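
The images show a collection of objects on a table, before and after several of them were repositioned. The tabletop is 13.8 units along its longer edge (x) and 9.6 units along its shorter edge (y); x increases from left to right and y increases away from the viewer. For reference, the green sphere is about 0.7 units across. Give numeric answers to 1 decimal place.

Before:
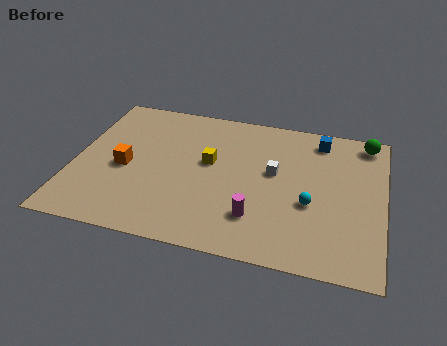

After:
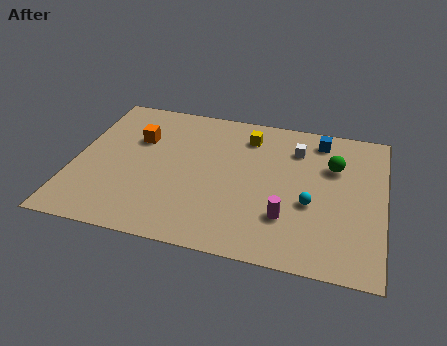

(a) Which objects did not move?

the blue cube and the cyan sphere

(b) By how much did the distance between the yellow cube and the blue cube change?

-2.3

The distance was about 5.5 in the first image and 3.2 in the second, so they moved 2.3 units closer together.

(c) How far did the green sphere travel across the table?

2.4

The green sphere moved from about (12.9, 8.5) to (11.5, 6.5), a distance of √(1.4² + 2.0²) ≈ 2.4.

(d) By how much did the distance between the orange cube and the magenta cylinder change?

+1.5

They were about 6.3 units apart before and 7.8 after — 1.5 units further apart.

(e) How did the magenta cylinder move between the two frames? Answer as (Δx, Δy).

(1.3, 0.3)

From the two frames, the magenta cylinder sits at roughly (8.3, 2.4) before and (9.6, 2.7) after.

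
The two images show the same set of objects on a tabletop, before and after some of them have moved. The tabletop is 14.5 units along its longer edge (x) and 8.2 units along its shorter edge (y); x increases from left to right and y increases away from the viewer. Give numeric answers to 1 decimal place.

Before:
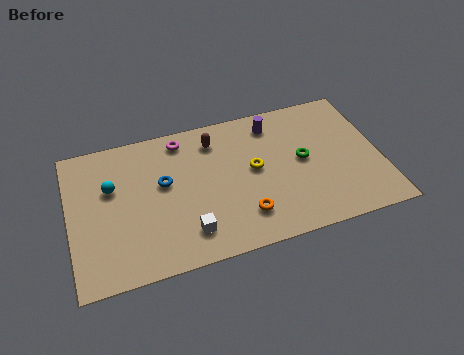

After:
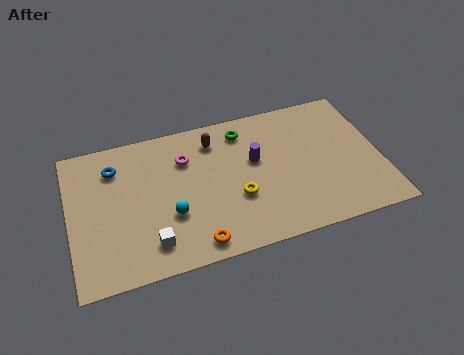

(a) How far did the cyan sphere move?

3.5

From (2.0, 5.2) to (4.6, 2.9), the cyan sphere covered √(2.6² + 2.3²) ≈ 3.5 units.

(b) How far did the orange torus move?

2.5

The orange torus moved from about (7.9, 1.9) to (5.6, 1.0), a distance of √(2.3² + 0.9²) ≈ 2.5.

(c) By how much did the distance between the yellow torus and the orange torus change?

+0.3

The distance was about 2.6 in the first image and 2.9 in the second, so they moved 0.3 units further apart.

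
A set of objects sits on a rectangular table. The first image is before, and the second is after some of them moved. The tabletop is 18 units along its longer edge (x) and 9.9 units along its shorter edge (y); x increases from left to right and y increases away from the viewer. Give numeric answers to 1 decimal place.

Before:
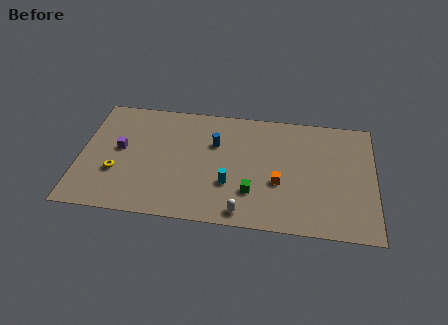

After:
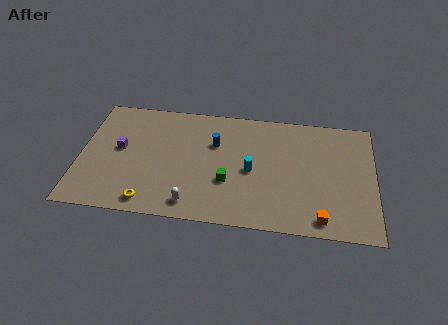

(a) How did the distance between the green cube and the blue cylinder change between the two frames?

-1.3

The distance was about 4.5 in the first image and 3.2 in the second, so they moved 1.3 units closer together.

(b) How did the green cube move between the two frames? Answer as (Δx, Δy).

(-1.5, 0.7)

From the two frames, the green cube sits at roughly (10.6, 2.8) before and (9.1, 3.5) after.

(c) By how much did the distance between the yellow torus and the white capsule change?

-5.5

Before: roughly 8.1 units apart; after: 2.6. That's 5.5 units closer together.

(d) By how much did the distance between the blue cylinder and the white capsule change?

-0.5

They were about 5.8 units apart before and 5.3 after — 0.5 units closer together.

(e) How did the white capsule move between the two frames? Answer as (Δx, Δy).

(-3.1, 0.3)

The white capsule started near (10.1, 1.1) and ended near (7.0, 1.4).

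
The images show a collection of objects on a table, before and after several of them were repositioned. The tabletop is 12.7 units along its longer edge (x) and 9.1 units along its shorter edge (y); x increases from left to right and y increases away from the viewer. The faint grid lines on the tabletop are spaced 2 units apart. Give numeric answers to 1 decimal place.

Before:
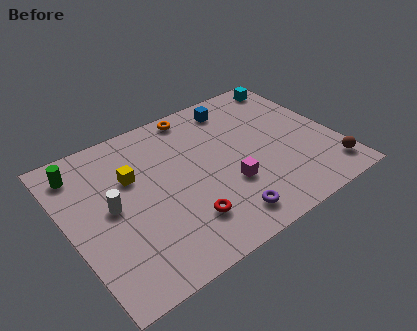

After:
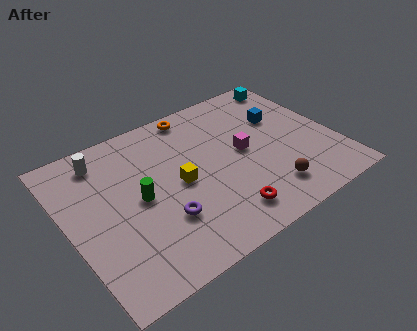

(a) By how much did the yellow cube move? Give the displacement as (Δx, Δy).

(2.0, -1.5)

The yellow cube started near (3.2, 5.9) and ended near (5.2, 4.4).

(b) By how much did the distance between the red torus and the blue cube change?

-0.9

Before: roughly 6.6 units apart; after: 5.7. That's 0.9 units closer together.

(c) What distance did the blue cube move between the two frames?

2.6

From (8.6, 7.7) to (10.5, 5.9), the blue cube covered √(1.9² + 1.8²) ≈ 2.6 units.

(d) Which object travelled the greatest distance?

the green cylinder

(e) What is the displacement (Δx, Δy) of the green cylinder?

(2.3, -3.0)

The green cylinder started near (1.0, 7.5) and ended near (3.3, 4.5).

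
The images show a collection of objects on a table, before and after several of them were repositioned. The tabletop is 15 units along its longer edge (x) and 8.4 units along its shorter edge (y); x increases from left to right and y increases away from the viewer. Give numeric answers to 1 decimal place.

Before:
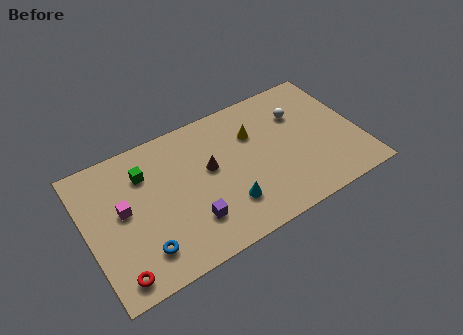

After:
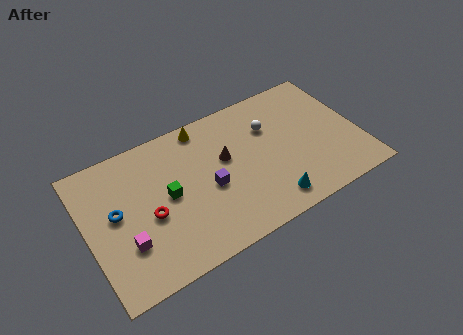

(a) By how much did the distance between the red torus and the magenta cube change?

-1.9

They were about 3.6 units apart before and 1.7 after — 1.9 units closer together.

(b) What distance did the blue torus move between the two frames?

3.0

From (2.7, 1.8) to (1.6, 4.6), the blue torus covered √(1.1² + 2.8²) ≈ 3.0 units.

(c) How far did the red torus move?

3.3

The red torus moved from about (1.2, 1.1) to (3.3, 3.6), a distance of √(2.1² + 2.5²) ≈ 3.3.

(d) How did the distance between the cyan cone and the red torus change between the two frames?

+0.4

The distance was about 6.3 in the first image and 6.7 in the second, so they moved 0.4 units further apart.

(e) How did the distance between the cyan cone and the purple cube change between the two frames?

+1.8

They were about 2.0 units apart before and 3.8 after — 1.8 units further apart.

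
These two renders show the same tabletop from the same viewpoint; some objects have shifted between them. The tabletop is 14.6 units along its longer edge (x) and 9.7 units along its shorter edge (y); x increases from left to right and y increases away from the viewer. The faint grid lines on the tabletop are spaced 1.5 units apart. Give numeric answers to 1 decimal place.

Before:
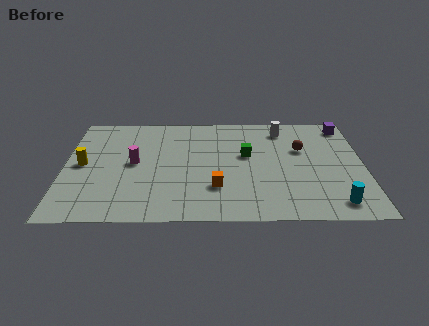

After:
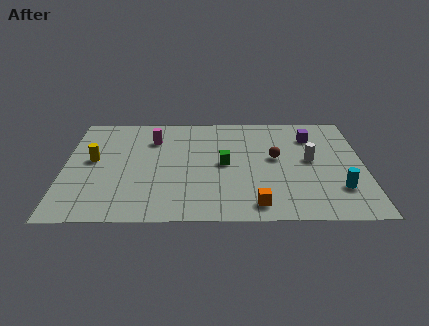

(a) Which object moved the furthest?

the white cylinder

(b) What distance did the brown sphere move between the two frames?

1.5

From (11.6, 6.2) to (10.3, 5.4), the brown sphere covered √(1.3² + 0.8²) ≈ 1.5 units.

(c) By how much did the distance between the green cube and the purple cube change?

-0.6

The distance was about 5.6 in the first image and 5.0 in the second, so they moved 0.6 units closer together.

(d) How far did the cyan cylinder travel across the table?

1.2

The cyan cylinder moved from about (13.1, 1.4) to (13.3, 2.6), a distance of √(0.2² + 1.2²) ≈ 1.2.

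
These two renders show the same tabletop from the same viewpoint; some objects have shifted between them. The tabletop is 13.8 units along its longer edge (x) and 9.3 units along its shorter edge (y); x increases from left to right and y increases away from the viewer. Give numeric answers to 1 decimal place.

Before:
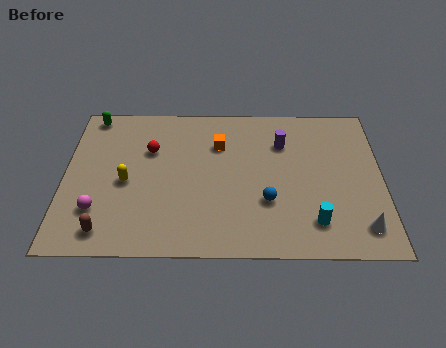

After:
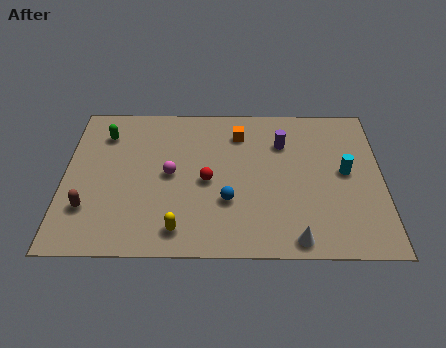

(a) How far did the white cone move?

2.9

From (12.8, 1.6) to (10.0, 0.9), the white cone covered √(2.8² + 0.7²) ≈ 2.9 units.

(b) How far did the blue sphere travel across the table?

1.7

The blue sphere was near (8.8, 3.1) before and (7.1, 3.1) after, so it travelled √(1.7² + 0.0²) ≈ 1.7 units.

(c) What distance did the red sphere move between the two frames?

3.1

The red sphere was near (3.7, 6.2) before and (6.2, 4.3) after, so it travelled √(2.5² + 1.9²) ≈ 3.1 units.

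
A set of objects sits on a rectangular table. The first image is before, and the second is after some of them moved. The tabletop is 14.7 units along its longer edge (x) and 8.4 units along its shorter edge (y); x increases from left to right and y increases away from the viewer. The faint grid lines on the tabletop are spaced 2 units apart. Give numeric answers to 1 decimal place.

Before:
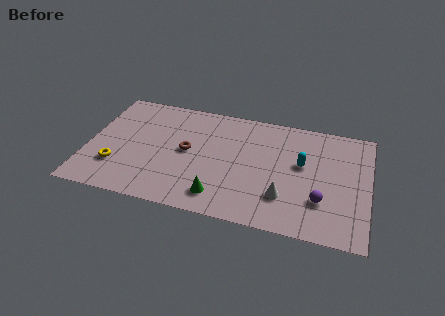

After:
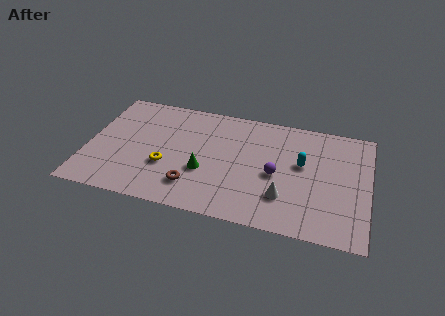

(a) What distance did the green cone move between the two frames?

1.8

The green cone was near (7.1, 1.5) before and (6.2, 3.1) after, so it travelled √(0.9² + 1.6²) ≈ 1.8 units.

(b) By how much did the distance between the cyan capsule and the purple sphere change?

-0.9

Before: roughly 2.6 units apart; after: 1.7. That's 0.9 units closer together.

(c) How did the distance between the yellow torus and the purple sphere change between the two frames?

-4.9

Before: roughly 10.7 units apart; after: 5.8. That's 4.9 units closer together.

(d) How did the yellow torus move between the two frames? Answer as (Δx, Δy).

(2.6, 0.6)

The yellow torus started near (1.6, 2.4) and ended near (4.2, 3.0).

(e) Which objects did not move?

the white cone and the cyan capsule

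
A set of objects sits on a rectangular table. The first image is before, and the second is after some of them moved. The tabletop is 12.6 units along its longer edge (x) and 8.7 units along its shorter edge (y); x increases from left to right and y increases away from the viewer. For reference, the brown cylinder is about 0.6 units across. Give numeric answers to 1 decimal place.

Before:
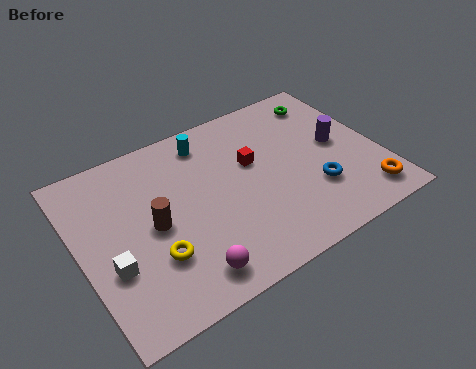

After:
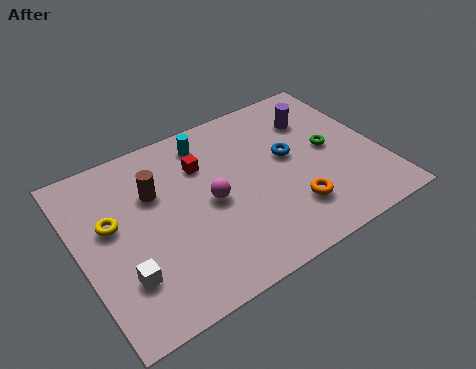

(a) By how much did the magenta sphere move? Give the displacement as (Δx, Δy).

(1.5, 2.9)

The magenta sphere was at about (3.9, 1.3) and moved to about (5.4, 4.2).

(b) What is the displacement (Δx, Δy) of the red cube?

(-2.0, 0.9)

The red cube was at about (7.4, 5.3) and moved to about (5.4, 6.2).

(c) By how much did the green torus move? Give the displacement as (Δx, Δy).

(-0.4, -2.7)

The green torus was at about (11.0, 7.2) and moved to about (10.6, 4.5).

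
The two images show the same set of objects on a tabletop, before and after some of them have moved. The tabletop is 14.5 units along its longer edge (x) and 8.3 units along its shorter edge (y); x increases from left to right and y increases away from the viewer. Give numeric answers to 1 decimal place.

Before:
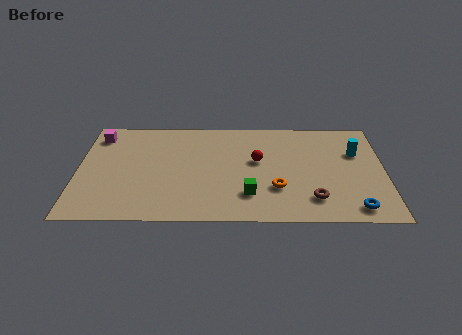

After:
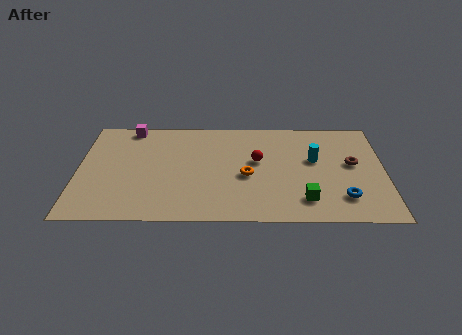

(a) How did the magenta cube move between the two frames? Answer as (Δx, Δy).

(1.5, 0.7)

The magenta cube was at about (0.9, 6.8) and moved to about (2.4, 7.5).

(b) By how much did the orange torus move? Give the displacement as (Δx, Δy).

(-1.4, 1.0)

The orange torus started near (9.4, 2.6) and ended near (8.0, 3.6).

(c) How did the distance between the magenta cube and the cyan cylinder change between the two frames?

-3.2

They were about 12.4 units apart before and 9.2 after — 3.2 units closer together.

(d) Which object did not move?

the red sphere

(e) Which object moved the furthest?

the brown torus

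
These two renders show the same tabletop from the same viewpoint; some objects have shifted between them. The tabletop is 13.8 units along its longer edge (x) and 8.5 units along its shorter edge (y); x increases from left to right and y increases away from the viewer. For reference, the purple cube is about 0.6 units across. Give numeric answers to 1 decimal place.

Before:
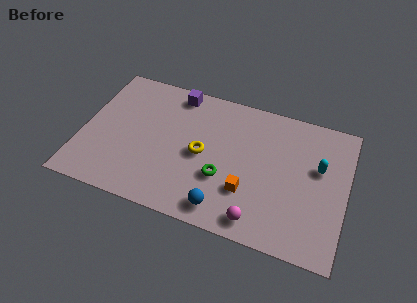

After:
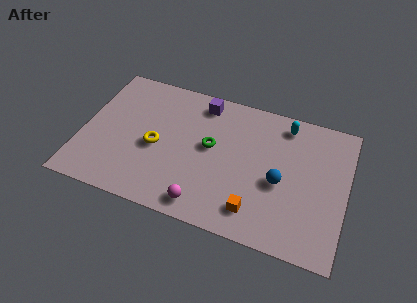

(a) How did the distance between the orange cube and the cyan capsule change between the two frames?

+1.4

They were about 4.4 units apart before and 5.8 after — 1.4 units further apart.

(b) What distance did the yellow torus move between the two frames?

2.4

The yellow torus moved from about (6.3, 4.1) to (3.9, 3.8), a distance of √(2.4² + 0.3²) ≈ 2.4.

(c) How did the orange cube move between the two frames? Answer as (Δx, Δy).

(0.5, -1.0)

From the two frames, the orange cube sits at roughly (8.8, 2.6) before and (9.3, 1.6) after.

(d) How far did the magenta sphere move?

2.8

From (9.5, 1.1) to (6.7, 1.1), the magenta sphere covered √(2.8² + 0.0²) ≈ 2.8 units.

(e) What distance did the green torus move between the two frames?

1.9

The green torus moved from about (7.5, 3.0) to (6.7, 4.7), a distance of √(0.8² + 1.7²) ≈ 1.9.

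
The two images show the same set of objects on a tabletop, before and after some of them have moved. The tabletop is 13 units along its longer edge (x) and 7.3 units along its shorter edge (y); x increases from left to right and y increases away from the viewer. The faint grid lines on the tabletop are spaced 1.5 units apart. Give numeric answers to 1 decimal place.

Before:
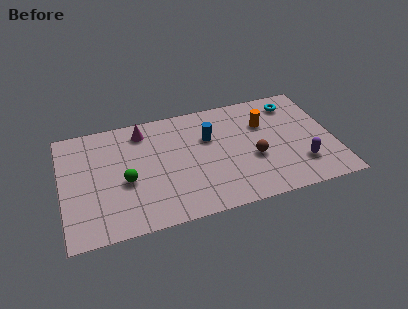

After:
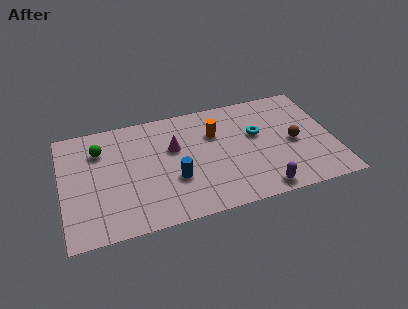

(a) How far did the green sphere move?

2.5

The green sphere moved from about (3.0, 3.1) to (1.9, 5.4), a distance of √(1.1² + 2.3²) ≈ 2.5.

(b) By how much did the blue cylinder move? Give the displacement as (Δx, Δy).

(-1.8, -2.2)

The blue cylinder started near (7.1, 4.8) and ended near (5.3, 2.6).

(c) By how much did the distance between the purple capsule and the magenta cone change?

-3.0

Before: roughly 8.4 units apart; after: 5.4. That's 3.0 units closer together.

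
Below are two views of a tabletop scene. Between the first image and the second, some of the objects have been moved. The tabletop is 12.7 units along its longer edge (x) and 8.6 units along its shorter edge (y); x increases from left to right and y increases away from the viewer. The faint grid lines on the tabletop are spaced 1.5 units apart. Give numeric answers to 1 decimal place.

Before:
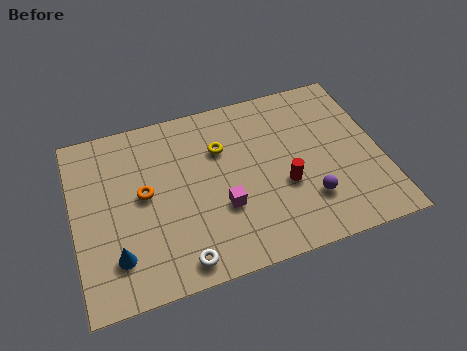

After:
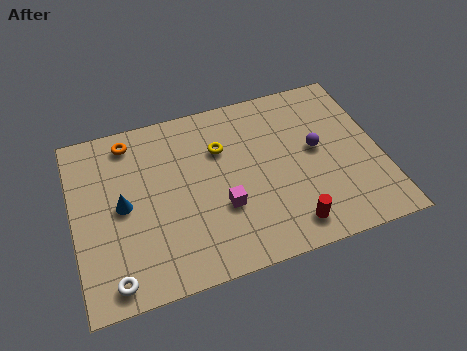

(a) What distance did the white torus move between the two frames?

2.7

From (4.1, 1.0) to (1.4, 1.0), the white torus covered √(2.7² + 0.0²) ≈ 2.7 units.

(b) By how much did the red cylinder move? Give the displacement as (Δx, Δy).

(0.0, -2.0)

From the two frames, the red cylinder sits at roughly (8.6, 3.3) before and (8.6, 1.3) after.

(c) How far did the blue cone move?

2.3

The blue cone moved from about (1.6, 2.0) to (2.0, 4.3), a distance of √(0.4² + 2.3²) ≈ 2.3.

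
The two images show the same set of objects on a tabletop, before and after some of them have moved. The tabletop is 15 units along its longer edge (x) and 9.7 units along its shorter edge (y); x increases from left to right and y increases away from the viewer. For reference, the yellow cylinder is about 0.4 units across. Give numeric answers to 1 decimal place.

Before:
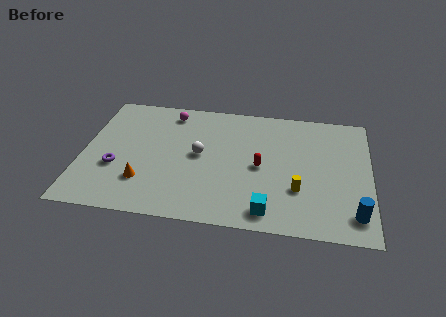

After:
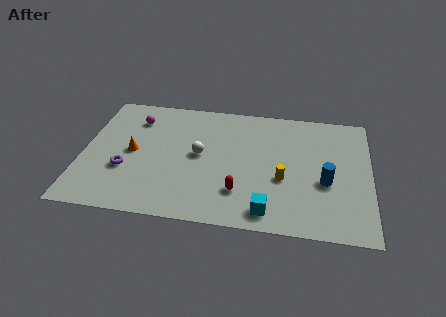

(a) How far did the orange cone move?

2.3

From (3.3, 2.6) to (2.6, 4.8), the orange cone covered √(0.7² + 2.2²) ≈ 2.3 units.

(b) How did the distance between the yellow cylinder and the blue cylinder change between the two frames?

-1.0

Before: roughly 3.2 units apart; after: 2.2. That's 1.0 units closer together.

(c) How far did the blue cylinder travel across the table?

2.7

From (14.2, 1.7) to (12.7, 3.9), the blue cylinder covered √(1.5² + 2.2²) ≈ 2.7 units.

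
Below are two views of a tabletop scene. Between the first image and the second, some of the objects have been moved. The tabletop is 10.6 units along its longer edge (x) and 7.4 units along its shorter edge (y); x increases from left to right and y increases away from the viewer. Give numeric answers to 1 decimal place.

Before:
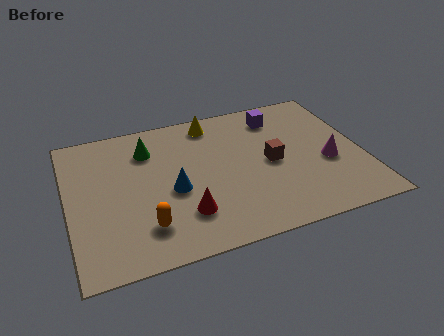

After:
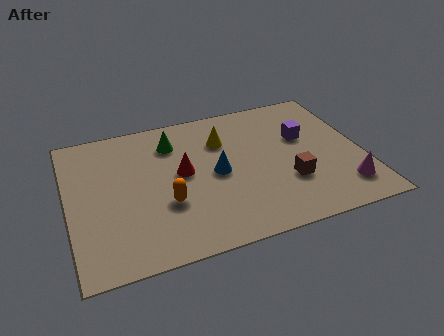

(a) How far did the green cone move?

0.9

From (3.0, 5.6) to (3.9, 5.7), the green cone covered √(0.9² + 0.1²) ≈ 0.9 units.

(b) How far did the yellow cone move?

1.1

From (5.4, 6.4) to (5.7, 5.3), the yellow cone covered √(0.3² + 1.1²) ≈ 1.1 units.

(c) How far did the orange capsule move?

1.2

The orange capsule moved from about (2.6, 1.7) to (3.4, 2.6), a distance of √(0.8² + 0.9²) ≈ 1.2.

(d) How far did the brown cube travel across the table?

1.3

From (7.3, 3.6) to (7.8, 2.4), the brown cube covered √(0.5² + 1.2²) ≈ 1.3 units.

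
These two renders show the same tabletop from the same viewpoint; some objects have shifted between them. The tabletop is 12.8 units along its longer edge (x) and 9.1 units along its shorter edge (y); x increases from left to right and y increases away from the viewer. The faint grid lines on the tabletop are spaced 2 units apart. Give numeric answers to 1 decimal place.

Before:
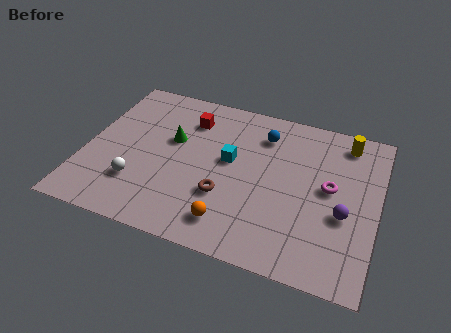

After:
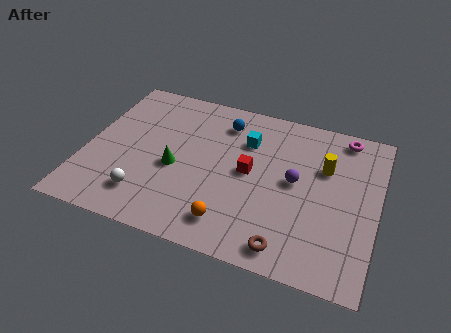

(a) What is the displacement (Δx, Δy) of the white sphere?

(0.4, -0.6)

The white sphere was at about (2.5, 2.5) and moved to about (2.9, 1.9).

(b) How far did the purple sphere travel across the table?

2.5

The purple sphere moved from about (11.4, 3.6) to (9.2, 4.8), a distance of √(2.2² + 1.2²) ≈ 2.5.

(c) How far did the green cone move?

1.6

The green cone was near (3.7, 5.5) before and (4.0, 3.9) after, so it travelled √(0.3² + 1.6²) ≈ 1.6 units.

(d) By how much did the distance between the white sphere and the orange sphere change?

-0.5

The distance was about 4.3 in the first image and 3.8 in the second, so they moved 0.5 units closer together.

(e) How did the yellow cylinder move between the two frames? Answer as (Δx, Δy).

(-0.8, -1.8)

From the two frames, the yellow cylinder sits at roughly (11.2, 7.8) before and (10.4, 6.0) after.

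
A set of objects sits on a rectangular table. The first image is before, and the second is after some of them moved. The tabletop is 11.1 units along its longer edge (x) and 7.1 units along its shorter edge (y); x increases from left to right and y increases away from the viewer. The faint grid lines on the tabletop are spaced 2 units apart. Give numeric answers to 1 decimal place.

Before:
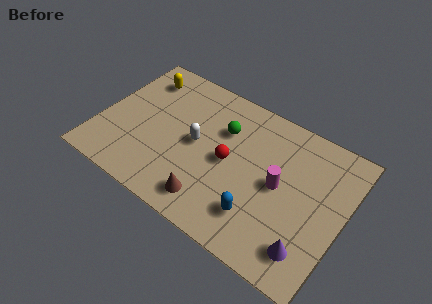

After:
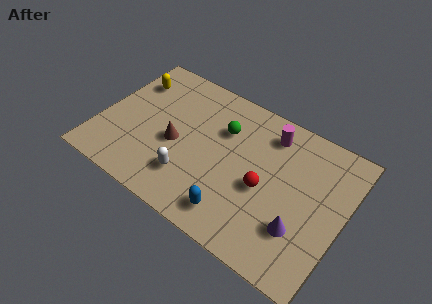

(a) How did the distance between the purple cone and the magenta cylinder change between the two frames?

+1.4

Before: roughly 2.8 units apart; after: 4.2. That's 1.4 units further apart.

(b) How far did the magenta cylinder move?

2.3

The magenta cylinder moved from about (8.2, 3.6) to (7.4, 5.8), a distance of √(0.8² + 2.2²) ≈ 2.3.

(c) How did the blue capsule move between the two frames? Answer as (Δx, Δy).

(-1.0, -0.5)

The blue capsule started near (7.6, 1.7) and ended near (6.6, 1.2).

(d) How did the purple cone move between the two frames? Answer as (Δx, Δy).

(-0.5, 0.7)

The purple cone was at about (9.9, 1.4) and moved to about (9.4, 2.1).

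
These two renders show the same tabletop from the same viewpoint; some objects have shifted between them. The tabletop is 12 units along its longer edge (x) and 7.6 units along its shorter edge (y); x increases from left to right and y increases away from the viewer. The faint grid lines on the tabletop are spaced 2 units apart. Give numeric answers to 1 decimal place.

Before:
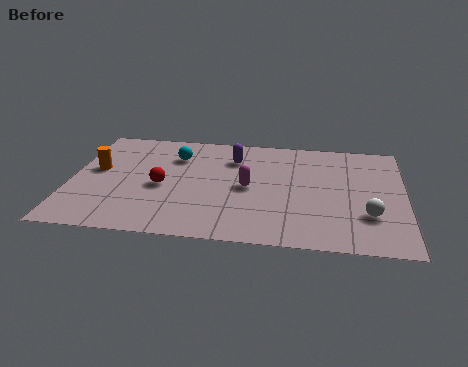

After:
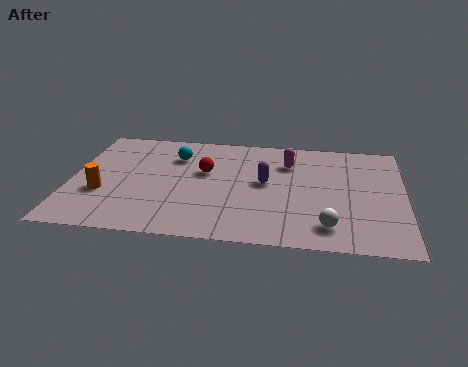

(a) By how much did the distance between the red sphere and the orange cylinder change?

+1.5

The distance was about 2.6 in the first image and 4.1 in the second, so they moved 1.5 units further apart.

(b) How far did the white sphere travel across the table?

1.7

The white sphere was near (10.7, 2.3) before and (9.3, 1.4) after, so it travelled √(1.4² + 0.9²) ≈ 1.7 units.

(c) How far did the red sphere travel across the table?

1.9

The red sphere was near (3.3, 3.4) before and (4.8, 4.6) after, so it travelled √(1.5² + 1.2²) ≈ 1.9 units.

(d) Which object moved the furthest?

the magenta capsule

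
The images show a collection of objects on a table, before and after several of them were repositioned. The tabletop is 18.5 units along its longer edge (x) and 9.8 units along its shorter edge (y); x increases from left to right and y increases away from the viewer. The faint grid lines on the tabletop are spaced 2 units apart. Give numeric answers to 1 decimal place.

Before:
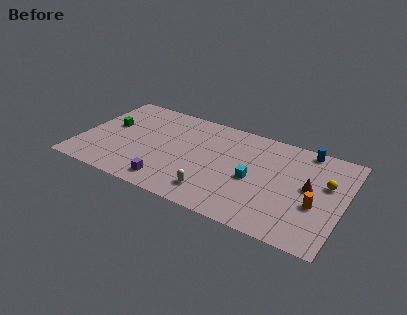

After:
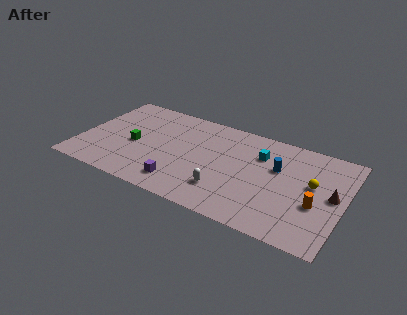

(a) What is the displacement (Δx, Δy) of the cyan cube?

(0.2, 2.6)

The cyan cube started near (12.3, 4.4) and ended near (12.5, 7.0).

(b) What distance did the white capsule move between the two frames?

0.9

The white capsule was near (9.8, 1.9) before and (10.5, 2.5) after, so it travelled √(0.7² + 0.6²) ≈ 0.9 units.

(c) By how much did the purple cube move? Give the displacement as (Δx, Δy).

(0.8, 0.3)

The purple cube started near (6.7, 1.5) and ended near (7.5, 1.8).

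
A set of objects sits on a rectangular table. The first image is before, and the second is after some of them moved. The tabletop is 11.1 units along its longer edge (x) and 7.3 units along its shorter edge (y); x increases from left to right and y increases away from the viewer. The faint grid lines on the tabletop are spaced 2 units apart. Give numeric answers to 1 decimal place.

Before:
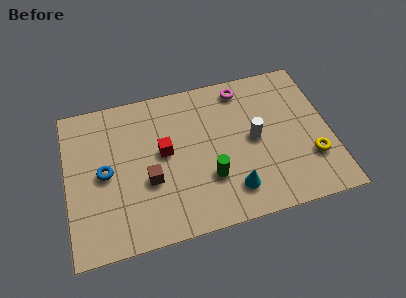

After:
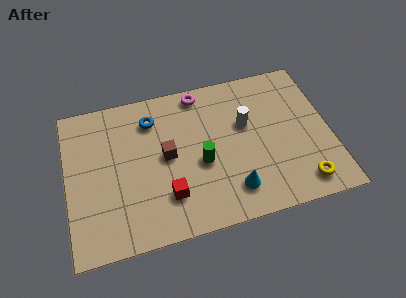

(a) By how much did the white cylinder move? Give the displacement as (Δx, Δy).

(-0.3, 0.8)

From the two frames, the white cylinder sits at roughly (7.9, 3.7) before and (7.6, 4.5) after.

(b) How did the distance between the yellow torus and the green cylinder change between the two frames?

+0.3

The distance was about 4.3 in the first image and 4.6 in the second, so they moved 0.3 units further apart.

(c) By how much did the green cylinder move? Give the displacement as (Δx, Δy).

(-0.3, 0.8)

From the two frames, the green cylinder sits at roughly (5.9, 2.3) before and (5.6, 3.1) after.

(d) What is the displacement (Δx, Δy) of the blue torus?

(2.1, 2.1)

From the two frames, the blue torus sits at roughly (1.6, 3.6) before and (3.7, 5.7) after.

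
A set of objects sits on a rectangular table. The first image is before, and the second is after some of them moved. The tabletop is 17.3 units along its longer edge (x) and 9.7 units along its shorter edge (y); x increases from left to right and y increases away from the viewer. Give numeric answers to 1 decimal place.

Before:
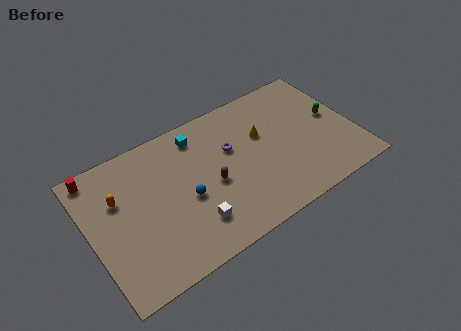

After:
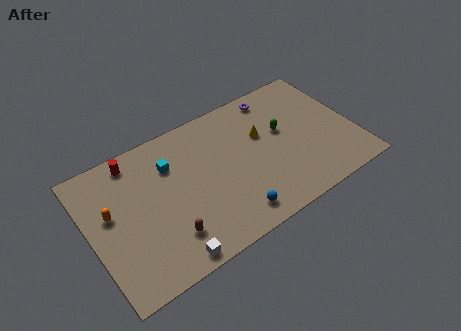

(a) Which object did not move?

the yellow cone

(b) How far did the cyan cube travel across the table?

2.3

The cyan cube moved from about (7.5, 8.1) to (5.5, 7.0), a distance of √(2.0² + 1.1²) ≈ 2.3.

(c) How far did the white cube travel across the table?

2.3

From (6.2, 2.3) to (4.4, 0.9), the white cube covered √(1.8² + 1.4²) ≈ 2.3 units.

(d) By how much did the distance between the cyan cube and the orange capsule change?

-1.5

The distance was about 5.8 in the first image and 4.3 in the second, so they moved 1.5 units closer together.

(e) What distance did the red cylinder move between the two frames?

2.4

The red cylinder moved from about (0.9, 8.7) to (3.3, 8.5), a distance of √(2.4² + 0.2²) ≈ 2.4.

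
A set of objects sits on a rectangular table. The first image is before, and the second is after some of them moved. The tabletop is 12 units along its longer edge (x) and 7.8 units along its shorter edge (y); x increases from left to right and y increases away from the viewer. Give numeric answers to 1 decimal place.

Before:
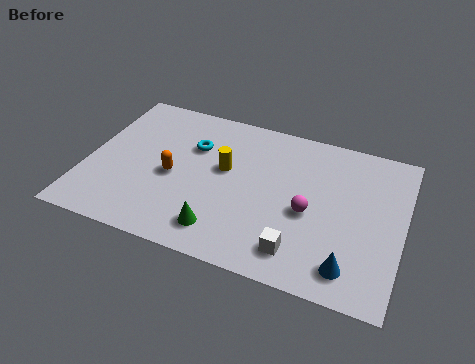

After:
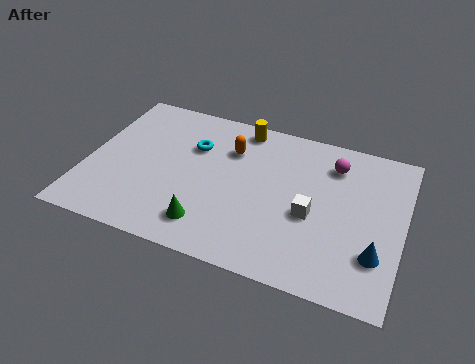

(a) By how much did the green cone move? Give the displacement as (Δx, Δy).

(-0.5, 0.1)

From the two frames, the green cone sits at roughly (5.4, 1.4) before and (4.9, 1.5) after.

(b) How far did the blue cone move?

1.3

The blue cone moved from about (10.2, 1.3) to (11.1, 2.2), a distance of √(0.9² + 0.9²) ≈ 1.3.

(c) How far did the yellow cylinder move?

2.4

The yellow cylinder was near (5.2, 4.5) before and (5.6, 6.9) after, so it travelled √(0.4² + 2.4²) ≈ 2.4 units.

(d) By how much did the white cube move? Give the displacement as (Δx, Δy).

(0.3, 1.9)

The white cube started near (8.3, 1.4) and ended near (8.6, 3.3).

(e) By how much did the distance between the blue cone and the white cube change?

+0.8

The distance was about 1.9 in the first image and 2.7 in the second, so they moved 0.8 units further apart.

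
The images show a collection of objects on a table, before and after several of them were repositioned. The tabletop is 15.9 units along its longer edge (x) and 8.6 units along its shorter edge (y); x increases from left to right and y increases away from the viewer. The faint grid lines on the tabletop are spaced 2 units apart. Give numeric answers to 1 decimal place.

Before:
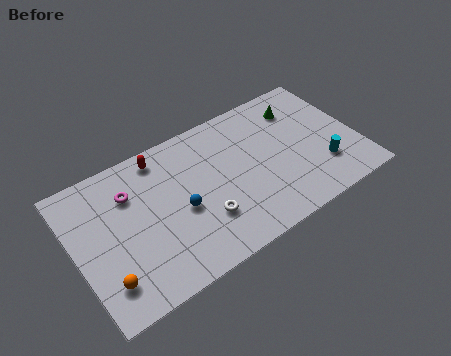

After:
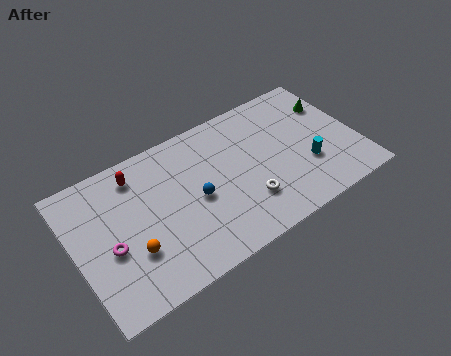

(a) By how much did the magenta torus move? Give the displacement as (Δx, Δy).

(-1.5, -2.6)

The magenta torus started near (3.3, 6.2) and ended near (1.8, 3.6).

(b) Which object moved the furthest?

the magenta torus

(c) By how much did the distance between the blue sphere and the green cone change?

+0.6

Before: roughly 7.9 units apart; after: 8.5. That's 0.6 units further apart.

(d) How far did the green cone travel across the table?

1.9

From (13.1, 6.7) to (14.9, 6.1), the green cone covered √(1.8² + 0.6²) ≈ 1.9 units.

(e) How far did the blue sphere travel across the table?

0.9

The blue sphere was near (5.8, 3.8) before and (6.7, 4.0) after, so it travelled √(0.9² + 0.2²) ≈ 0.9 units.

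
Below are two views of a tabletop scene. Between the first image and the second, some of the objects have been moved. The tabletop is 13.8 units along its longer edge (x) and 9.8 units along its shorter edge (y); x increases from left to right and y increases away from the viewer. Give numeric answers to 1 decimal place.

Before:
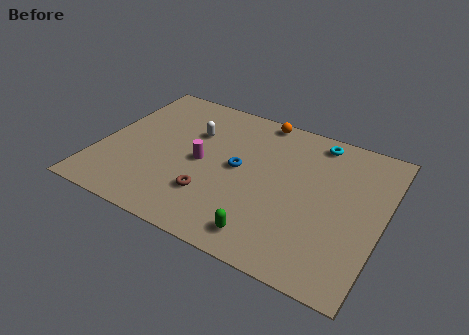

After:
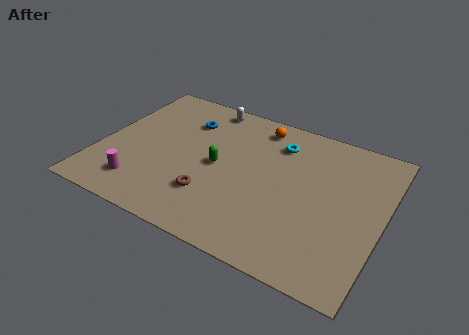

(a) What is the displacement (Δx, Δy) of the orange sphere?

(0.0, -0.6)

The orange sphere started near (7.3, 9.0) and ended near (7.3, 8.4).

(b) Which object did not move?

the brown torus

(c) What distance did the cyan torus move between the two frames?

2.1

From (10.2, 8.6) to (8.4, 7.6), the cyan torus covered √(1.8² + 1.0²) ≈ 2.1 units.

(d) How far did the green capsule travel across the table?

4.5

The green capsule was near (8.7, 1.4) before and (5.8, 4.8) after, so it travelled √(2.9² + 3.4²) ≈ 4.5 units.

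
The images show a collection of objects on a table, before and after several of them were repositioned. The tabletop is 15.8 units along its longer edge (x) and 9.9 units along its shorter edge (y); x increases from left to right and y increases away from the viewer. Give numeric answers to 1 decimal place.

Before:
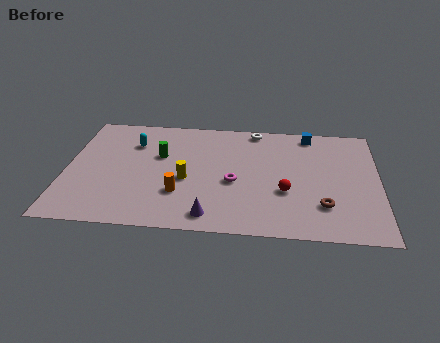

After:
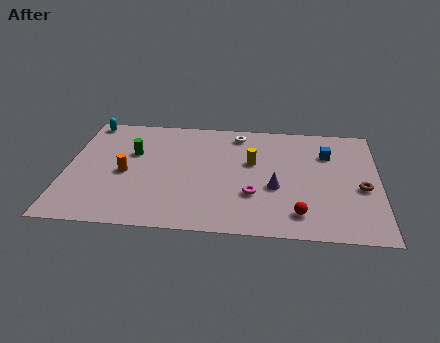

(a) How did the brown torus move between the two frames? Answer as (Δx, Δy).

(1.9, 1.6)

The brown torus started near (13.0, 2.6) and ended near (14.9, 4.2).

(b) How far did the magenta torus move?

1.4

The magenta torus moved from about (8.5, 4.2) to (9.5, 3.2), a distance of √(1.0² + 1.0²) ≈ 1.4.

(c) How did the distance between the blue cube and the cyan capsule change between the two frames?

+3.3

Before: roughly 9.1 units apart; after: 12.4. That's 3.3 units further apart.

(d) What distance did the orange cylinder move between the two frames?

3.2

From (5.8, 3.0) to (3.0, 4.5), the orange cylinder covered √(2.8² + 1.5²) ≈ 3.2 units.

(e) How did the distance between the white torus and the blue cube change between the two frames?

+2.0

They were about 2.8 units apart before and 4.8 after — 2.0 units further apart.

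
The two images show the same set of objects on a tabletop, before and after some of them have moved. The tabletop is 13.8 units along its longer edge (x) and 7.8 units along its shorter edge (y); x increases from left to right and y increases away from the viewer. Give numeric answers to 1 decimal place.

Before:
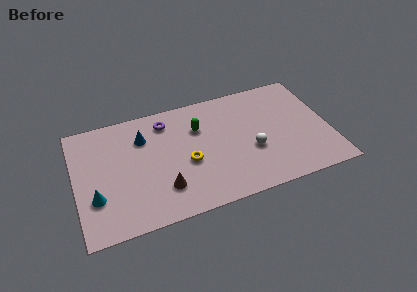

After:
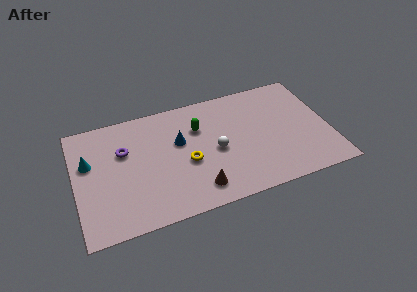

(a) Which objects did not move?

the green capsule and the yellow torus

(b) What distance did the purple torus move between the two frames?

2.7

The purple torus moved from about (5.1, 6.4) to (2.7, 5.1), a distance of √(2.4² + 1.3²) ≈ 2.7.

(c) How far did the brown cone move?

1.9

The brown cone moved from about (4.6, 2.0) to (6.4, 1.4), a distance of √(1.8² + 0.6²) ≈ 1.9.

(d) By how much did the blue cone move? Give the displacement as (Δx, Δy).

(1.9, -0.9)

The blue cone started near (3.8, 5.7) and ended near (5.7, 4.8).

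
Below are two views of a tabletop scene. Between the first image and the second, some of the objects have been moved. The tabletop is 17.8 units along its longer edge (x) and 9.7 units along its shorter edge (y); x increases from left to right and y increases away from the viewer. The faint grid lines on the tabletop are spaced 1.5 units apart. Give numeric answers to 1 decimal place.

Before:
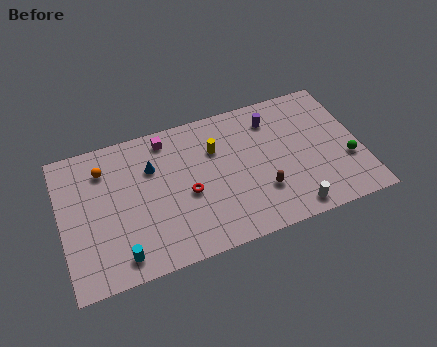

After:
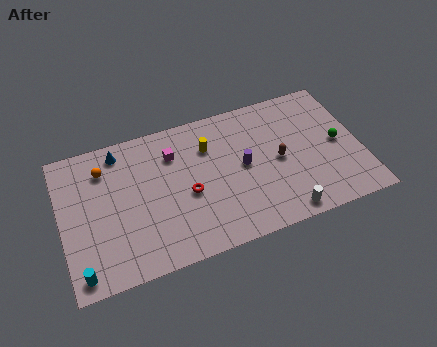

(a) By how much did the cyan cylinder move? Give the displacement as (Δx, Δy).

(-2.3, -0.3)

The cyan cylinder started near (3.2, 1.4) and ended near (0.9, 1.1).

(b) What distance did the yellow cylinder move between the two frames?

0.5

The yellow cylinder moved from about (9.3, 6.7) to (8.9, 7.0), a distance of √(0.4² + 0.3²) ≈ 0.5.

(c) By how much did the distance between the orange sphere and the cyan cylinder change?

+0.5

They were about 6.1 units apart before and 6.6 after — 0.5 units further apart.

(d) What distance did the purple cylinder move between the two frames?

3.4

The purple cylinder moved from about (12.8, 7.7) to (10.8, 5.0), a distance of √(2.0² + 2.7²) ≈ 3.4.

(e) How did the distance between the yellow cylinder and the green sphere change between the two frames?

-0.4

They were about 8.3 units apart before and 7.9 after — 0.4 units closer together.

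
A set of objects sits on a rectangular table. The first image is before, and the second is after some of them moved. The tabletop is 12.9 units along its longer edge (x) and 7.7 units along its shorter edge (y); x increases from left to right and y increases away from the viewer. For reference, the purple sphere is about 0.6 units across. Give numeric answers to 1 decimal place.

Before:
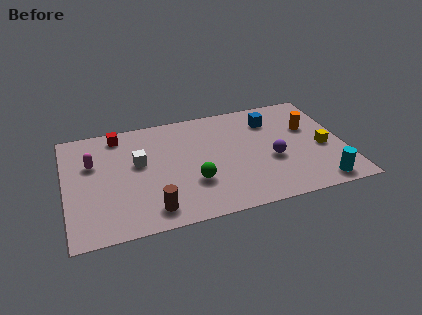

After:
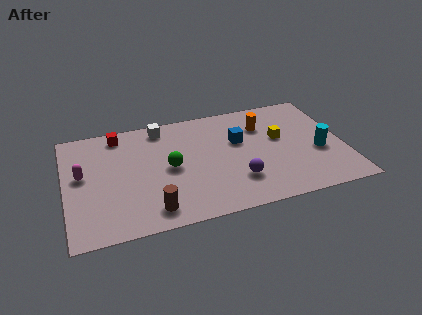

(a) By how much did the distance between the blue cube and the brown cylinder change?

-1.9

They were about 7.5 units apart before and 5.6 after — 1.9 units closer together.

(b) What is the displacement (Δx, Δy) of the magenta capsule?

(-0.5, -0.7)

The magenta capsule was at about (1.3, 5.0) and moved to about (0.8, 4.3).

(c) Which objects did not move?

the red cube and the brown cylinder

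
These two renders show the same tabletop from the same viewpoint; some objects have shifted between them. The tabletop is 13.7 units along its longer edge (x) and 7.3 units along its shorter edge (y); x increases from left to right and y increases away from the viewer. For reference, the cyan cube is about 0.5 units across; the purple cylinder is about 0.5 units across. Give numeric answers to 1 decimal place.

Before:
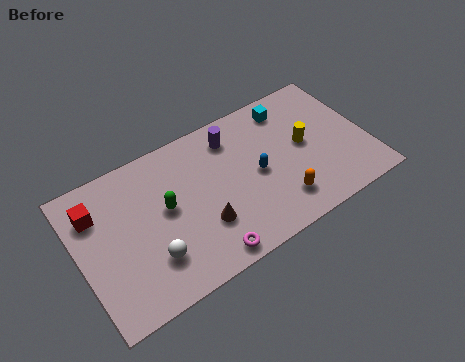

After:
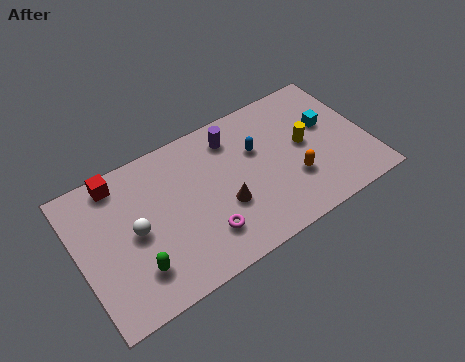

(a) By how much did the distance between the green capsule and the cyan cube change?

+3.3

The distance was about 6.6 in the first image and 9.9 in the second, so they moved 3.3 units further apart.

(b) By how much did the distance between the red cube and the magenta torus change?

-0.7

The distance was about 6.4 in the first image and 5.7 in the second, so they moved 0.7 units closer together.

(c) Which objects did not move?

the purple cylinder and the yellow cylinder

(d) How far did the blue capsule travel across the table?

1.2

From (8.4, 3.5) to (8.6, 4.7), the blue capsule covered √(0.2² + 1.2²) ≈ 1.2 units.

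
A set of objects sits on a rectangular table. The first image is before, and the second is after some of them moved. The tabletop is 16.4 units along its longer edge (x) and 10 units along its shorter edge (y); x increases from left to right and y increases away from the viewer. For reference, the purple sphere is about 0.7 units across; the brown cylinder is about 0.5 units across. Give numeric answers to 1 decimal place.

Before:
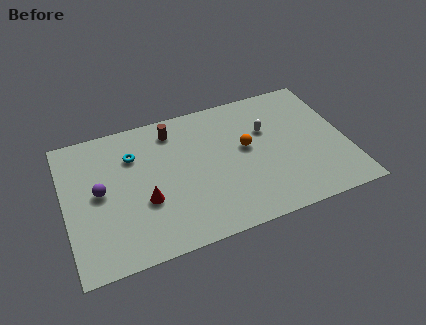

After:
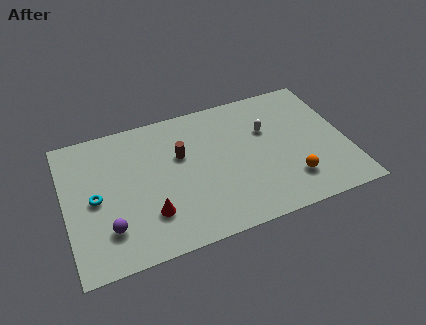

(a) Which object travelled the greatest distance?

the orange sphere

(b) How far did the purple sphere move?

2.7

From (2.0, 5.2) to (2.3, 2.5), the purple sphere covered √(0.3² + 2.7²) ≈ 2.7 units.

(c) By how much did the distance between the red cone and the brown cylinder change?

-0.8

They were about 5.0 units apart before and 4.2 after — 0.8 units closer together.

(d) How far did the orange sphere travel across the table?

3.9

The orange sphere moved from about (10.6, 5.6) to (12.9, 2.4), a distance of √(2.3² + 3.2²) ≈ 3.9.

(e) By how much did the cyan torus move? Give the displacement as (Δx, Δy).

(-2.4, -2.4)

The cyan torus was at about (4.1, 7.2) and moved to about (1.7, 4.8).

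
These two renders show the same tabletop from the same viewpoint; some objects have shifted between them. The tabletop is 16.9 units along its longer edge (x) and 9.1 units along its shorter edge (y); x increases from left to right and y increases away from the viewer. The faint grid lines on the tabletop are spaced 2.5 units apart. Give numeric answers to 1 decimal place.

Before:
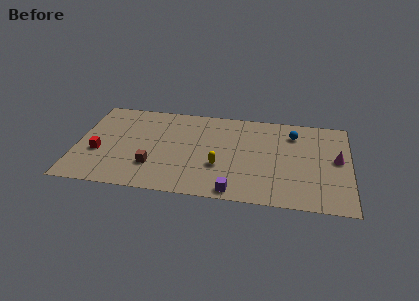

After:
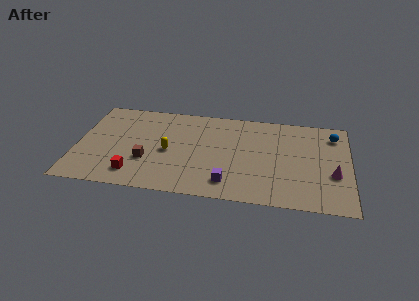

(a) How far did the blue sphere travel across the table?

2.5

From (13.4, 7.1) to (15.9, 7.3), the blue sphere covered √(2.5² + 0.2²) ≈ 2.5 units.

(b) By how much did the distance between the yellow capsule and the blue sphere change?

+4.7

They were about 6.0 units apart before and 10.7 after — 4.7 units further apart.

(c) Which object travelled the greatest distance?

the yellow capsule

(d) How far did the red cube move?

2.9

From (1.4, 3.5) to (3.7, 1.7), the red cube covered √(2.3² + 1.8²) ≈ 2.9 units.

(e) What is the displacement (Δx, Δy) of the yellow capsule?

(-3.2, 1.0)

The yellow capsule was at about (8.9, 3.2) and moved to about (5.7, 4.2).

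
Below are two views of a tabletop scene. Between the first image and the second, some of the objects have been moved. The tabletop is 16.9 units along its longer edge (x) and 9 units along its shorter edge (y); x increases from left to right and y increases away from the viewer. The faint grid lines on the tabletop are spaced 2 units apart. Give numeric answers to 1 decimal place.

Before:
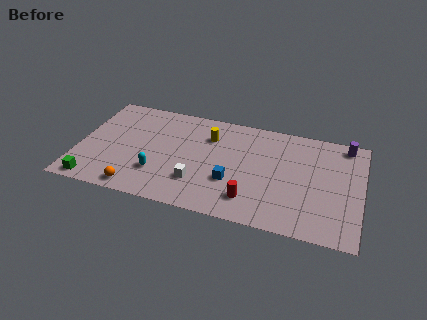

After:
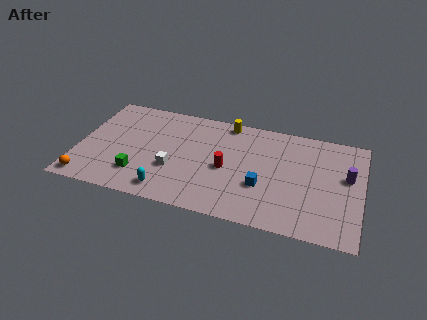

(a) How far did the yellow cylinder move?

1.8

The yellow cylinder moved from about (7.7, 6.6) to (8.7, 8.1), a distance of √(1.0² + 1.5²) ≈ 1.8.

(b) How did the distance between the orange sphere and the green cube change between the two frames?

+0.6

The distance was about 2.6 in the first image and 3.2 in the second, so they moved 0.6 units further apart.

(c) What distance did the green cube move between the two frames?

2.9

From (1.2, 0.9) to (3.8, 2.2), the green cube covered √(2.6² + 1.3²) ≈ 2.9 units.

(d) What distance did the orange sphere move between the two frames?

3.0

The orange sphere was near (3.8, 1.0) before and (0.8, 1.0) after, so it travelled √(3.0² + 0.0²) ≈ 3.0 units.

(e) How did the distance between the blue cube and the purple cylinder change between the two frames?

-2.8

They were about 8.1 units apart before and 5.3 after — 2.8 units closer together.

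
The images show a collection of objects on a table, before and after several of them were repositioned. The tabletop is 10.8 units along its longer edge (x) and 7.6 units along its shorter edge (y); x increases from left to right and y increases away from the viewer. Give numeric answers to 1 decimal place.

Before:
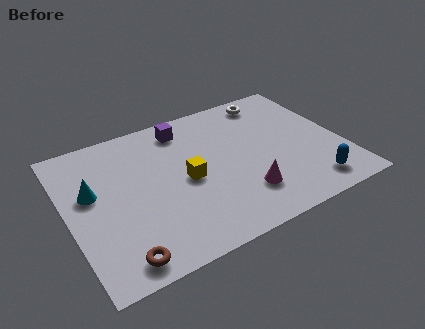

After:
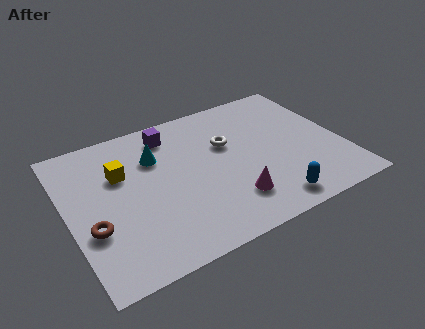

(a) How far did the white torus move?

2.8

The white torus moved from about (8.5, 6.6) to (6.4, 4.8), a distance of √(2.1² + 1.8²) ≈ 2.8.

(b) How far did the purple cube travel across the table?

0.6

From (4.9, 6.4) to (4.3, 6.3), the purple cube covered √(0.6² + 0.1²) ≈ 0.6 units.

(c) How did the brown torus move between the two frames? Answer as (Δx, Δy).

(-0.8, 1.8)

The brown torus was at about (1.6, 0.9) and moved to about (0.8, 2.7).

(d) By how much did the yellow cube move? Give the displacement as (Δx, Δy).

(-2.4, 1.4)

From the two frames, the yellow cube sits at roughly (4.6, 3.6) before and (2.2, 5.0) after.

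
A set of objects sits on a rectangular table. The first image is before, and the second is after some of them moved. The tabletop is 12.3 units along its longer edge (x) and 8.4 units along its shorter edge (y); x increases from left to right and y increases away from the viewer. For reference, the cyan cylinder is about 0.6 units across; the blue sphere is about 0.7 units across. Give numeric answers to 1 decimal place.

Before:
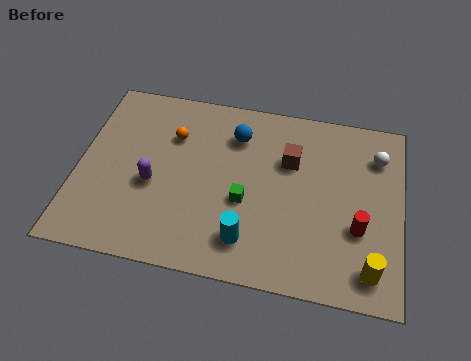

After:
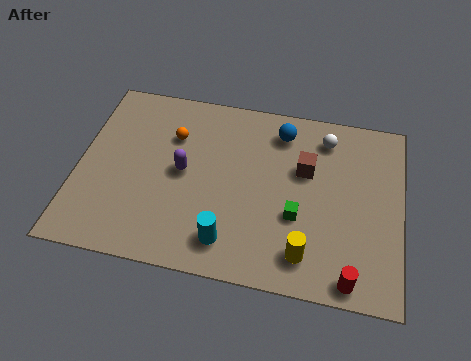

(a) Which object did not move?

the orange sphere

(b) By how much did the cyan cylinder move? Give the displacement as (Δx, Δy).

(-0.7, -0.2)

The cyan cylinder started near (6.6, 1.7) and ended near (5.9, 1.5).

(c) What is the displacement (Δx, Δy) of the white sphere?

(-2.0, 0.5)

The white sphere was at about (11.3, 6.4) and moved to about (9.3, 6.9).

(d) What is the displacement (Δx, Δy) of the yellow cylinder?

(-2.4, 0.2)

The yellow cylinder started near (11.2, 1.3) and ended near (8.8, 1.5).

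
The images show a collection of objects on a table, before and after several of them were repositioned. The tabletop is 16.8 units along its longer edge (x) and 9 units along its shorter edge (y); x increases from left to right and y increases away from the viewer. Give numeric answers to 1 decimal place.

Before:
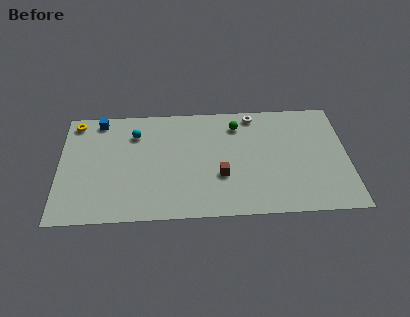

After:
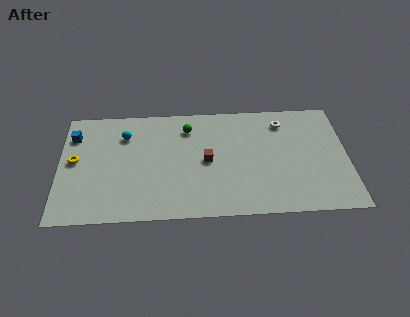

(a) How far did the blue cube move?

1.9

The blue cube moved from about (2.3, 8.0) to (0.8, 6.8), a distance of √(1.5² + 1.2²) ≈ 1.9.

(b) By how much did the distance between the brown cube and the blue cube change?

-0.4

Before: roughly 8.6 units apart; after: 8.2. That's 0.4 units closer together.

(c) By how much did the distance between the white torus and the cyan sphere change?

+2.2

They were about 7.1 units apart before and 9.3 after — 2.2 units further apart.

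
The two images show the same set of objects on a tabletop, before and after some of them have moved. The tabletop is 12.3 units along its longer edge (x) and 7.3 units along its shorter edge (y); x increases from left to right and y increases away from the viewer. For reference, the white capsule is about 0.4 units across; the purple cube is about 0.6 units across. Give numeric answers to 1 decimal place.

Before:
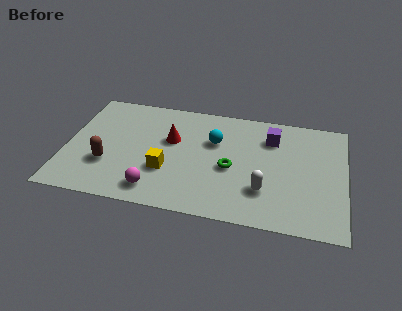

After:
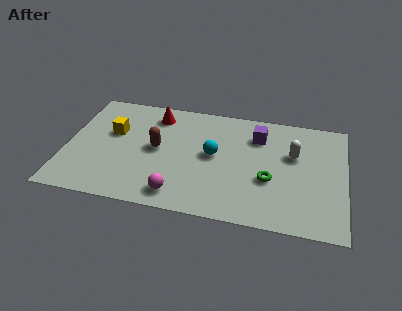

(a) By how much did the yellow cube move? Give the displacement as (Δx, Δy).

(-2.5, 2.0)

The yellow cube started near (4.5, 2.5) and ended near (2.0, 4.5).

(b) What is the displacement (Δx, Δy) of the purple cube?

(-0.6, 0.0)

From the two frames, the purple cube sits at roughly (9.0, 5.5) before and (8.4, 5.5) after.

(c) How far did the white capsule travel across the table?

2.8

The white capsule moved from about (8.8, 2.1) to (10.0, 4.6), a distance of √(1.2² + 2.5²) ≈ 2.8.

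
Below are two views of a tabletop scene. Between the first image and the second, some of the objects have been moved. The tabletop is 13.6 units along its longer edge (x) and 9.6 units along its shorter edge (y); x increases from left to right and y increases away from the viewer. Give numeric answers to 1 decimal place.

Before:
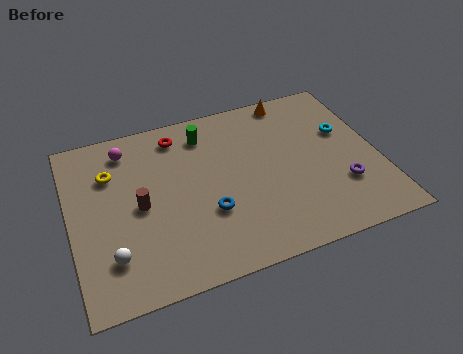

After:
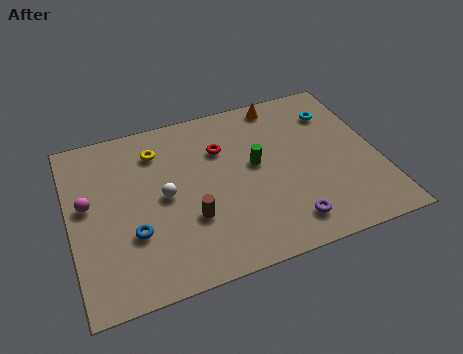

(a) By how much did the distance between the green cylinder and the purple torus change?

-3.6

They were about 7.4 units apart before and 3.8 after — 3.6 units closer together.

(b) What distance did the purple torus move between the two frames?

2.9

From (11.8, 2.9) to (9.2, 1.6), the purple torus covered √(2.6² + 1.3²) ≈ 2.9 units.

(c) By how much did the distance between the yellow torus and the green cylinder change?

+0.3

Before: roughly 4.4 units apart; after: 4.7. That's 0.3 units further apart.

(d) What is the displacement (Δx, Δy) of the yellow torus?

(2.1, 0.7)

From the two frames, the yellow torus sits at roughly (1.9, 6.8) before and (4.0, 7.5) after.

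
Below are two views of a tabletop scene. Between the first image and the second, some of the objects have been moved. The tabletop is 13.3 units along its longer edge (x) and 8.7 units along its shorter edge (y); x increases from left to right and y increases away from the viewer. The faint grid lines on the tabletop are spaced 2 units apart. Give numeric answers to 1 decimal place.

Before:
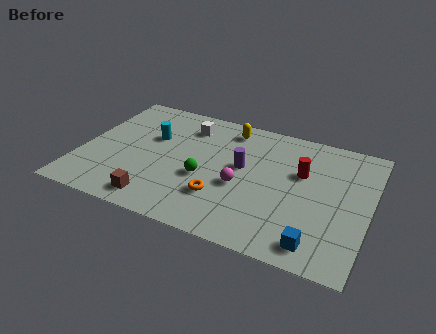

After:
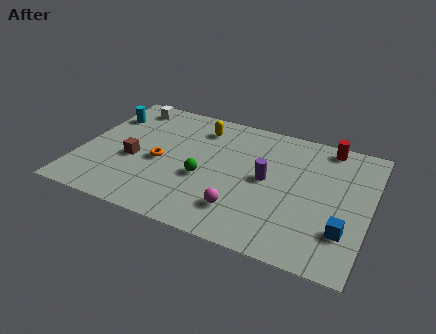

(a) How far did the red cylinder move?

2.5

From (10.1, 5.5) to (11.1, 7.8), the red cylinder covered √(1.0² + 2.3²) ≈ 2.5 units.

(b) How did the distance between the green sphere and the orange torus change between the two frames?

+0.8

Before: roughly 1.3 units apart; after: 2.1. That's 0.8 units further apart.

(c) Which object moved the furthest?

the orange torus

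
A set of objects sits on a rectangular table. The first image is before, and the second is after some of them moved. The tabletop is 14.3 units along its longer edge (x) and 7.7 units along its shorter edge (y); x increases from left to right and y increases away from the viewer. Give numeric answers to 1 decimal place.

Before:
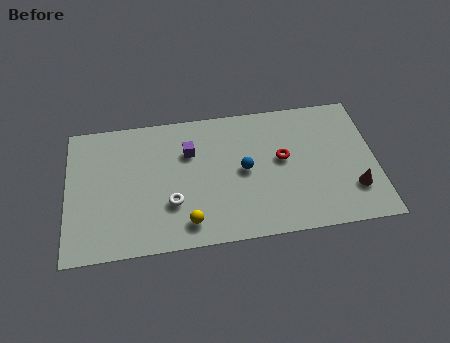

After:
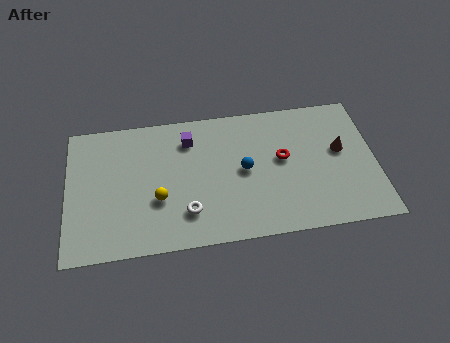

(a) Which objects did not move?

the blue sphere and the red torus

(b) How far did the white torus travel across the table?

0.9

The white torus moved from about (4.8, 2.5) to (5.5, 1.9), a distance of √(0.7² + 0.6²) ≈ 0.9.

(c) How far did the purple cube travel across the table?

0.7

The purple cube was near (5.7, 5.3) before and (5.7, 6.0) after, so it travelled √(0.0² + 0.7²) ≈ 0.7 units.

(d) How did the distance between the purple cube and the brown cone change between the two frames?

-1.0

Before: roughly 8.2 units apart; after: 7.2. That's 1.0 units closer together.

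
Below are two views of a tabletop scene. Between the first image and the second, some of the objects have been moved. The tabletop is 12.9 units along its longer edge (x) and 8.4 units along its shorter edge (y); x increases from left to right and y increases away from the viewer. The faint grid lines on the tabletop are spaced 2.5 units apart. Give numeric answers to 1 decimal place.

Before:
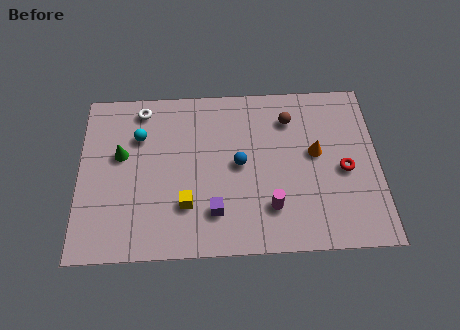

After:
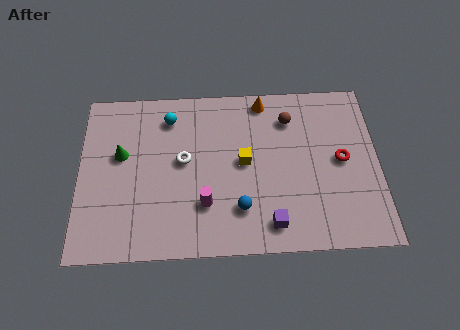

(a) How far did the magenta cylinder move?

2.8

The magenta cylinder was near (8.2, 2.1) before and (5.4, 2.4) after, so it travelled √(2.8² + 0.3²) ≈ 2.8 units.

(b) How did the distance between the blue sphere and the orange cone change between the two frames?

+2.2

They were about 3.3 units apart before and 5.5 after — 2.2 units further apart.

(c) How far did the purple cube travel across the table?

2.5

From (5.8, 2.0) to (8.2, 1.3), the purple cube covered √(2.4² + 0.7²) ≈ 2.5 units.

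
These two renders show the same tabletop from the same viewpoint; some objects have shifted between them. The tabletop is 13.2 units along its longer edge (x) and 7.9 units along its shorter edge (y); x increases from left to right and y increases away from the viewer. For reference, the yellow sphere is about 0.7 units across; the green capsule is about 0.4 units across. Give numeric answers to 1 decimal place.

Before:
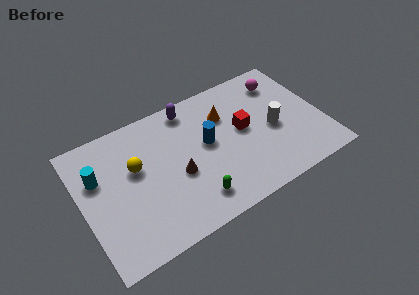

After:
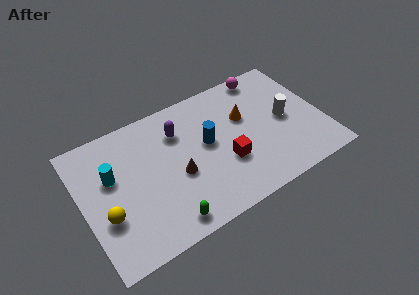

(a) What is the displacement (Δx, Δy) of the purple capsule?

(-0.8, -1.1)

The purple capsule started near (6.3, 6.9) and ended near (5.5, 5.8).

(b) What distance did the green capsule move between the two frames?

1.7

The green capsule moved from about (5.7, 1.5) to (4.1, 1.0), a distance of √(1.6² + 0.5²) ≈ 1.7.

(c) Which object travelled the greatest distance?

the yellow sphere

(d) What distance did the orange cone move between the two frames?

1.2

The orange cone was near (8.1, 5.6) before and (9.1, 5.0) after, so it travelled √(1.0² + 0.6²) ≈ 1.2 units.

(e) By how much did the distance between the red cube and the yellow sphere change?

+0.7

Before: roughly 5.9 units apart; after: 6.6. That's 0.7 units further apart.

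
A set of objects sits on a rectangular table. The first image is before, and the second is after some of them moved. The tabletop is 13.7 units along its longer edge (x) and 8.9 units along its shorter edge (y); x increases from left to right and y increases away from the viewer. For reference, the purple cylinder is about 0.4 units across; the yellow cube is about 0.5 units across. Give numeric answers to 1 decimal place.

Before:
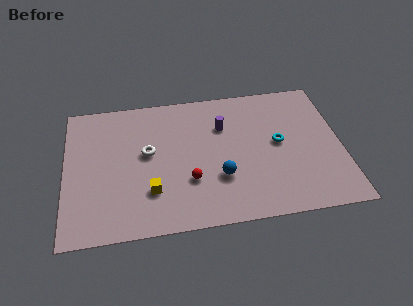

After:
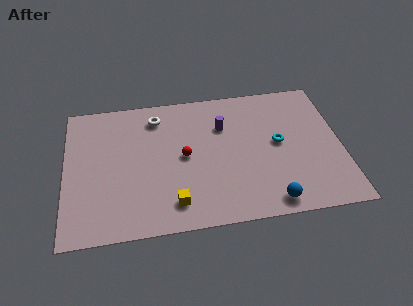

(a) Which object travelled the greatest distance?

the blue sphere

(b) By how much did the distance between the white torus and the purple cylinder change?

-0.5

They were about 4.0 units apart before and 3.5 after — 0.5 units closer together.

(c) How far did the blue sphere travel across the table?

3.1

From (7.6, 2.9) to (10.0, 1.0), the blue sphere covered √(2.4² + 1.9²) ≈ 3.1 units.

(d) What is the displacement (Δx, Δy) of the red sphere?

(-0.2, 1.6)

From the two frames, the red sphere sits at roughly (6.1, 2.9) before and (5.9, 4.5) after.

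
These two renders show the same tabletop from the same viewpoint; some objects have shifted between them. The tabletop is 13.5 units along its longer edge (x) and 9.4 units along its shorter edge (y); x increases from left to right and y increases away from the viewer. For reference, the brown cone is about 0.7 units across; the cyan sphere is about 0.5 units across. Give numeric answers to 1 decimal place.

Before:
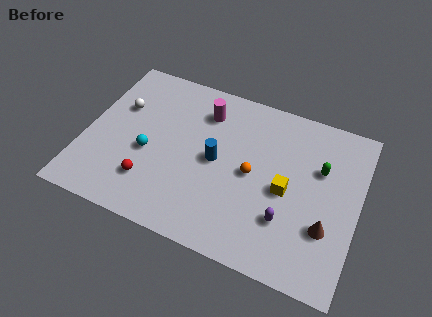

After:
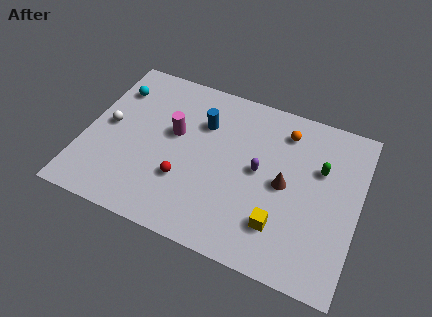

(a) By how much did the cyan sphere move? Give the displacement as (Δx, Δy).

(-2.1, 3.2)

The cyan sphere was at about (3.2, 3.9) and moved to about (1.1, 7.1).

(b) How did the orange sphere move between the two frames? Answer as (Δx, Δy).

(1.3, 3.0)

The orange sphere was at about (8.3, 4.6) and moved to about (9.6, 7.6).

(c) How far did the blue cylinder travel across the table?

2.1

From (6.5, 4.7) to (5.6, 6.6), the blue cylinder covered √(0.9² + 1.9²) ≈ 2.1 units.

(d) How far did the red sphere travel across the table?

1.7

The red sphere was near (3.5, 2.3) before and (5.1, 3.0) after, so it travelled √(1.6² + 0.7²) ≈ 1.7 units.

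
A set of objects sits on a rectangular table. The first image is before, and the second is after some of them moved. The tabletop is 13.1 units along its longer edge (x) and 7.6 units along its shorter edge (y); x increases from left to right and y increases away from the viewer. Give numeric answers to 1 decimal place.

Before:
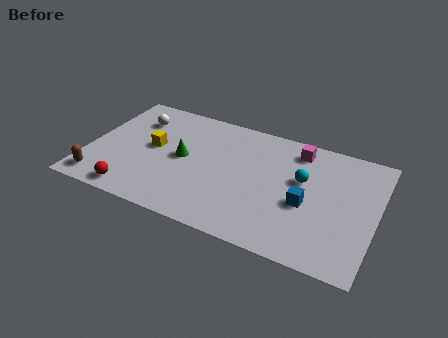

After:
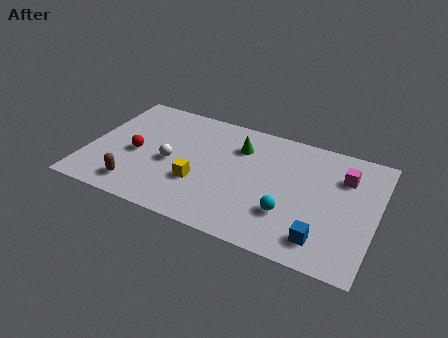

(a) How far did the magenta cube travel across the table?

2.4

The magenta cube moved from about (9.3, 6.4) to (11.5, 5.5), a distance of √(2.2² + 0.9²) ≈ 2.4.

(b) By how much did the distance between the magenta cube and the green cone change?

-0.8

They were about 5.6 units apart before and 4.8 after — 0.8 units closer together.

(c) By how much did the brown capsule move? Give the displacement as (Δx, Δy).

(1.7, 0.2)

The brown capsule was at about (0.8, 1.1) and moved to about (2.5, 1.3).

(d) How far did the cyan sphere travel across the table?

2.3

The cyan sphere moved from about (9.7, 4.6) to (9.3, 2.3), a distance of √(0.4² + 2.3²) ≈ 2.3.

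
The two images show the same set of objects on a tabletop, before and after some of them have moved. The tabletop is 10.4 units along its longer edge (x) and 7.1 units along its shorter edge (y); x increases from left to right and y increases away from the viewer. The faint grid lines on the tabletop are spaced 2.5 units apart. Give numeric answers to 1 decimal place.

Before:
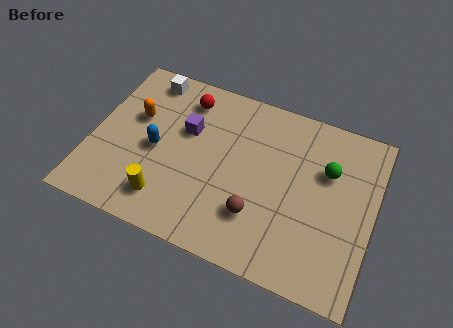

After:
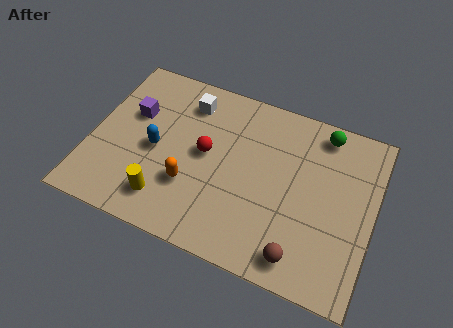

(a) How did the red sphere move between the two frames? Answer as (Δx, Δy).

(1.0, -2.0)

The red sphere was at about (3.2, 5.8) and moved to about (4.2, 3.8).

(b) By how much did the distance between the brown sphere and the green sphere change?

+1.7

Before: roughly 3.5 units apart; after: 5.2. That's 1.7 units further apart.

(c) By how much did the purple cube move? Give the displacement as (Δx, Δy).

(-2.0, 0.0)

The purple cube started near (3.4, 4.5) and ended near (1.4, 4.5).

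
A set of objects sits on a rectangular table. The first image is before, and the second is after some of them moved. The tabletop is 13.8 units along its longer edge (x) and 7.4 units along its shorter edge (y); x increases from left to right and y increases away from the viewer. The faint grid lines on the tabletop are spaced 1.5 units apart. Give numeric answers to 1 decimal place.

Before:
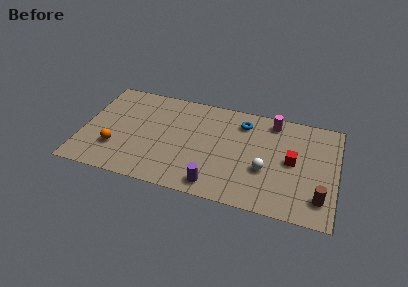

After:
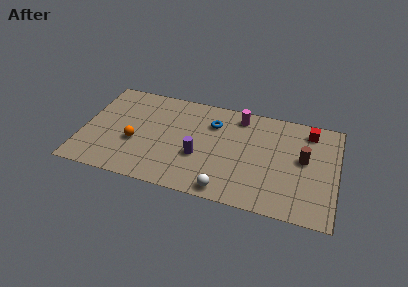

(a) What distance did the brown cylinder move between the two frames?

2.7

From (13.0, 1.6) to (12.0, 4.1), the brown cylinder covered √(1.0² + 2.5²) ≈ 2.7 units.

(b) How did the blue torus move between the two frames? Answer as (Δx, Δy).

(-1.6, -0.5)

The blue torus started near (8.6, 5.9) and ended near (7.0, 5.4).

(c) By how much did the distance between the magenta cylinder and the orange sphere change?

-2.8

Before: roughly 9.3 units apart; after: 6.5. That's 2.8 units closer together.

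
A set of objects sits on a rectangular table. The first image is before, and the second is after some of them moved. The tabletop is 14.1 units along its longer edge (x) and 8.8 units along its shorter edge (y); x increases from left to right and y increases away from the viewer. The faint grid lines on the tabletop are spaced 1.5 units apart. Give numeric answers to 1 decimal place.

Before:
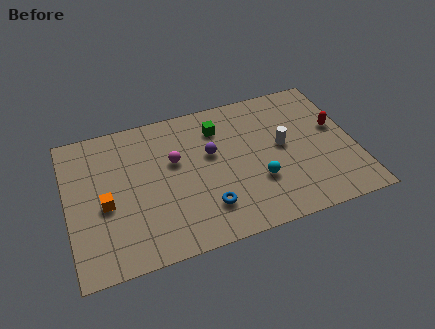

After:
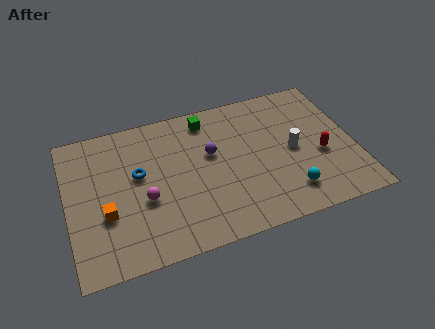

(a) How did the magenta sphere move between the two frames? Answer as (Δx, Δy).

(-1.6, -1.9)

The magenta sphere started near (5.3, 5.4) and ended near (3.7, 3.5).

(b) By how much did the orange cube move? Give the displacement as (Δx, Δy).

(0.0, -0.6)

From the two frames, the orange cube sits at roughly (1.8, 3.8) before and (1.8, 3.2) after.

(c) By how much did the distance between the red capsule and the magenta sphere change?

+0.7

They were about 8.0 units apart before and 8.7 after — 0.7 units further apart.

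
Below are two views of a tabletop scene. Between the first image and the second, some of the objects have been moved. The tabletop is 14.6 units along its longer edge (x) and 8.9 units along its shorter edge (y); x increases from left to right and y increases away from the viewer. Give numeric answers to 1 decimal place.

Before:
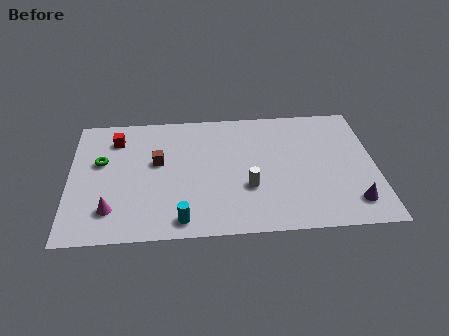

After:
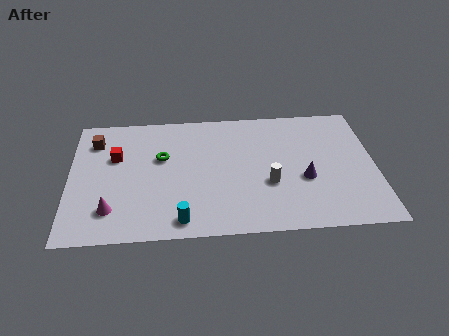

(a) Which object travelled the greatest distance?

the brown cube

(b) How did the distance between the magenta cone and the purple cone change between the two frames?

-2.1

The distance was about 11.4 in the first image and 9.3 in the second, so they moved 2.1 units closer together.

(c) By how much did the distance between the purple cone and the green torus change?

-5.4

They were about 12.5 units apart before and 7.1 after — 5.4 units closer together.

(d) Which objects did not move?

the magenta cone and the cyan cylinder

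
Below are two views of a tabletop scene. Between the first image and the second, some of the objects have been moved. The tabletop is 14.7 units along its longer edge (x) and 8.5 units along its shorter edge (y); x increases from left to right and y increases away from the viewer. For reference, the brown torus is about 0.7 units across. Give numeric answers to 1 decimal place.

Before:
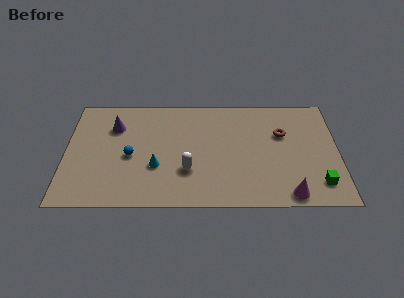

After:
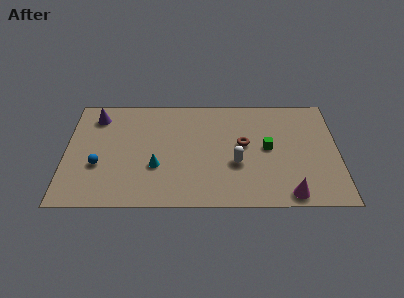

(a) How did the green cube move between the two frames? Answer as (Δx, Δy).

(-2.7, 2.7)

From the two frames, the green cube sits at roughly (13.6, 1.7) before and (10.9, 4.4) after.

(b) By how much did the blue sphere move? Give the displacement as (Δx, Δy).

(-1.7, -0.7)

The blue sphere started near (3.5, 3.8) and ended near (1.8, 3.1).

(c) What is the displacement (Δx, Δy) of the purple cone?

(-1.0, 0.8)

From the two frames, the purple cone sits at roughly (2.6, 6.1) before and (1.6, 6.9) after.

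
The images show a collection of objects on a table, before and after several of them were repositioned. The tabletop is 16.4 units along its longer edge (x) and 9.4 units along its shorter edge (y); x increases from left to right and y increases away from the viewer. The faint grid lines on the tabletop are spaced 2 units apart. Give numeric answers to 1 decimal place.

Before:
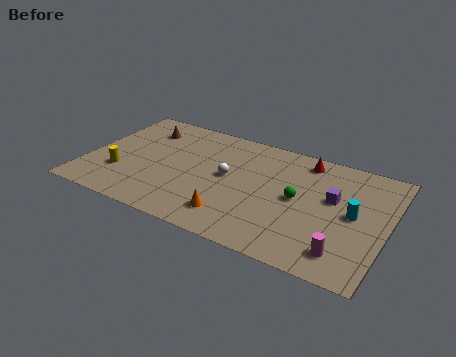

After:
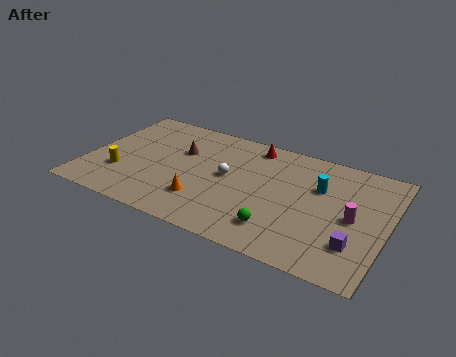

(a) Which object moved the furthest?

the purple cube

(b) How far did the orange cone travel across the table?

1.8

The orange cone moved from about (8.4, 1.9) to (6.7, 2.5), a distance of √(1.7² + 0.6²) ≈ 1.8.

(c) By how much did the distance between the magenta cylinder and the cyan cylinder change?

-0.5

Before: roughly 3.1 units apart; after: 2.6. That's 0.5 units closer together.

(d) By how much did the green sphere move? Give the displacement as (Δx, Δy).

(-0.7, -2.8)

The green sphere started near (11.6, 4.8) and ended near (10.9, 2.0).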